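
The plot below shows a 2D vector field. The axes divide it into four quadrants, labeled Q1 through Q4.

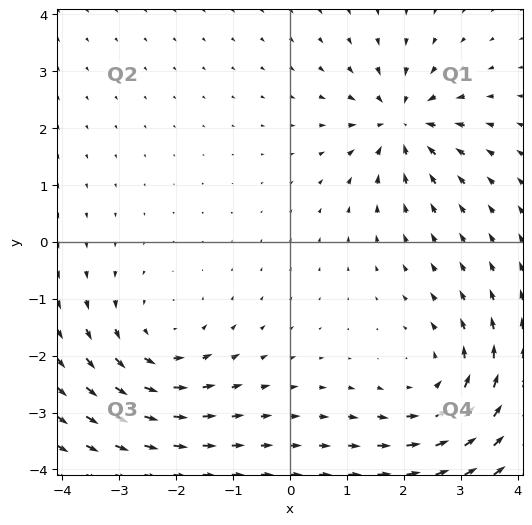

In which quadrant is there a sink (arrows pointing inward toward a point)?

Q1

The sink sits at approximately (2.0, 2.1), which lies in quadrant Q1. The divergence there is about -5, negative as expected for a sink.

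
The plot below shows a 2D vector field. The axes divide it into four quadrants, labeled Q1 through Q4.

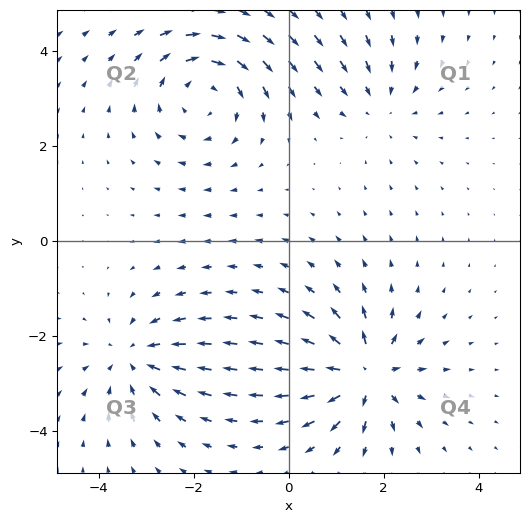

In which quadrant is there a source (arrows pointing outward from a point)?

The source sits at approximately (1.6, -2.8), which lies in quadrant Q4. The divergence there is about +6, positive as expected for a source.

Q4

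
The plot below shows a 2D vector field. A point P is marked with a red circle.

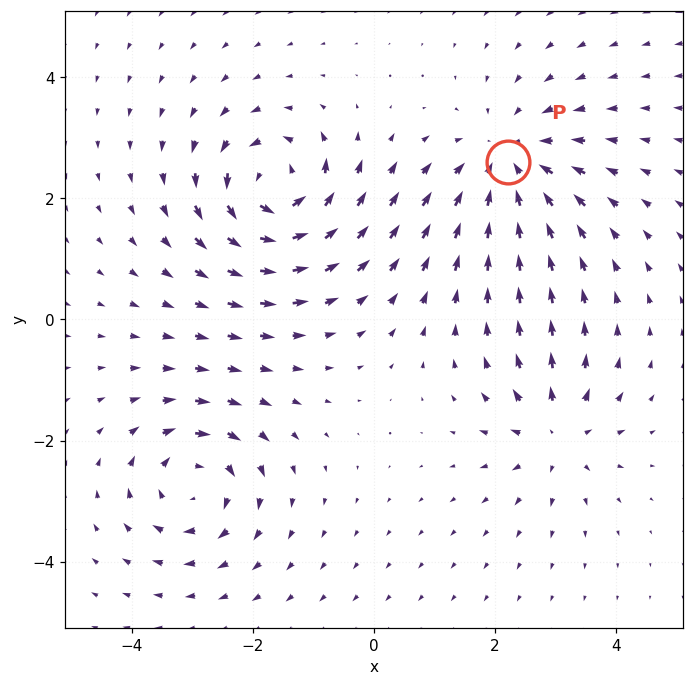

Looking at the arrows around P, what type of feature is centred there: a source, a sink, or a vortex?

At P (2.2, 2.6) the arrows converge inward. Divergence about -4, curl ≈0 — negative divergence with near-zero curl is a sink.

sink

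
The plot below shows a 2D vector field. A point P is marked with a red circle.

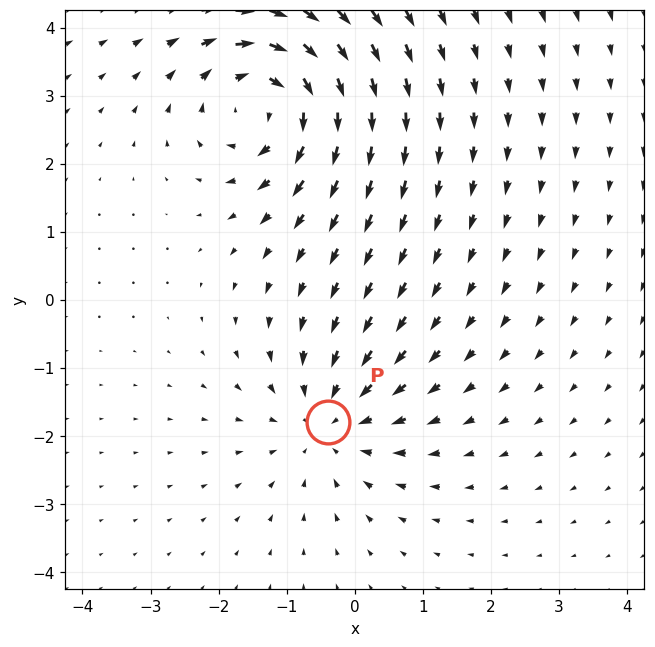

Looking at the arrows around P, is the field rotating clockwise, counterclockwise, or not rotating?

Near P at (-0.4, -1.8) the arrows show no circulation. The curl there is ≈0.

not rotating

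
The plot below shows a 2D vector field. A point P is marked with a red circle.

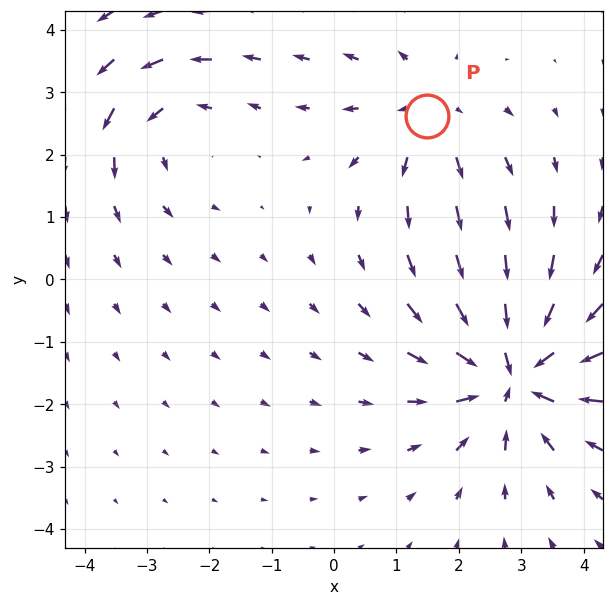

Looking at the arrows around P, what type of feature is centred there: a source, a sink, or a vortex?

source

At P (1.5, 2.6) the arrows spread outward. Divergence about +2, curl ≈0 — positive divergence with near-zero curl is a source.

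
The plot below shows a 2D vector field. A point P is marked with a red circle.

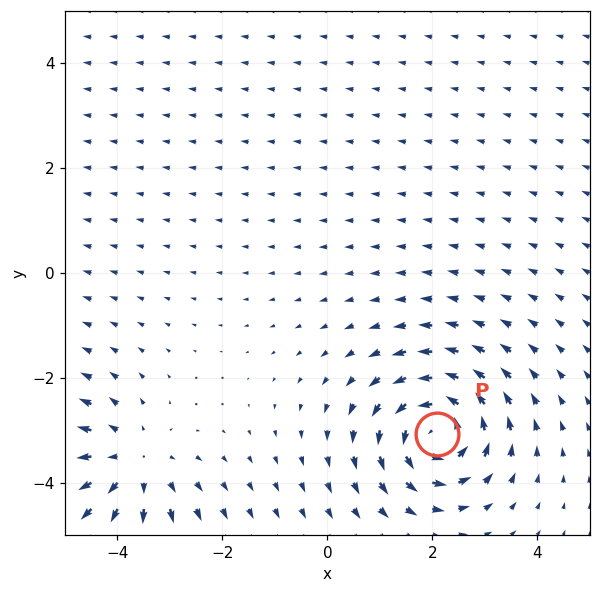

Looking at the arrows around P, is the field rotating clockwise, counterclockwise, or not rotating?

counterclockwise

Near P at (2.1, -3.1) the arrows circulate counterclockwise. The curl (z-component) there is about +6; positive curl means counterclockwise rotation.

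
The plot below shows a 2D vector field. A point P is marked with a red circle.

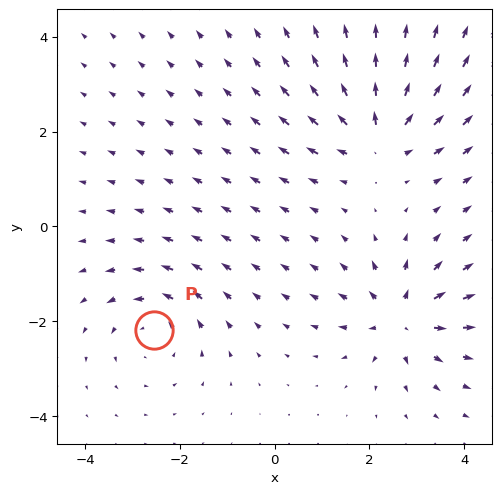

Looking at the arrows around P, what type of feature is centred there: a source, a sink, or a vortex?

At P (-2.5, -2.2) the arrows circulate counterclockwise. Divergence ≈0, curl about +4 — near-zero divergence with nonzero curl is a vortex.

vortex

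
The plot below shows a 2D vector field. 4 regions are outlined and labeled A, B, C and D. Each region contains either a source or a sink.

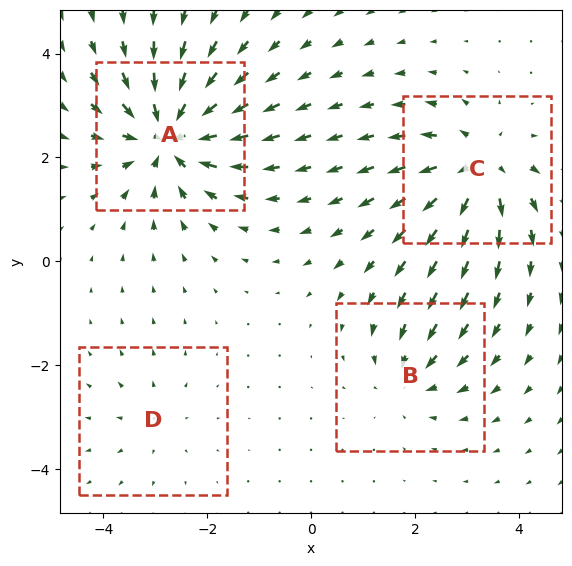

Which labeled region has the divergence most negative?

Divergence at each region's feature centre — A: about -8, B: about -4, C: about +6, D: about +2. Region A is most negative.

A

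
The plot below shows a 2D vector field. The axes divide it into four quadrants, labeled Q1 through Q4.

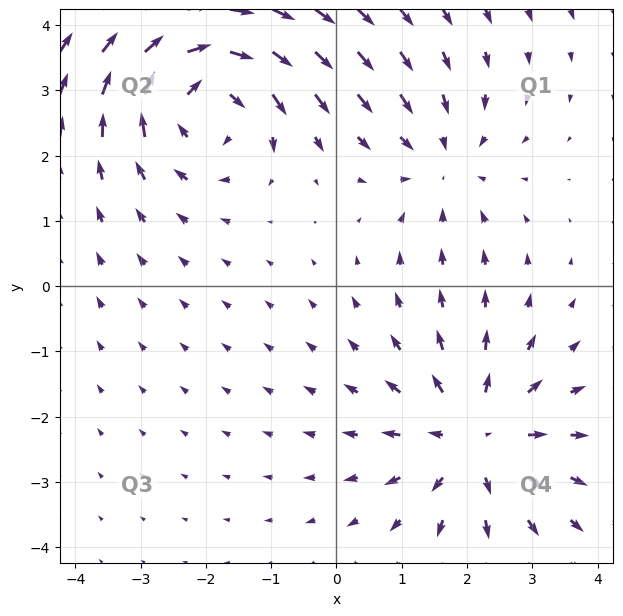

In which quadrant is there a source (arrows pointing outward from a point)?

Q4

The source sits at approximately (2.1, -2.3), which lies in quadrant Q4. The divergence there is about +4, positive as expected for a source.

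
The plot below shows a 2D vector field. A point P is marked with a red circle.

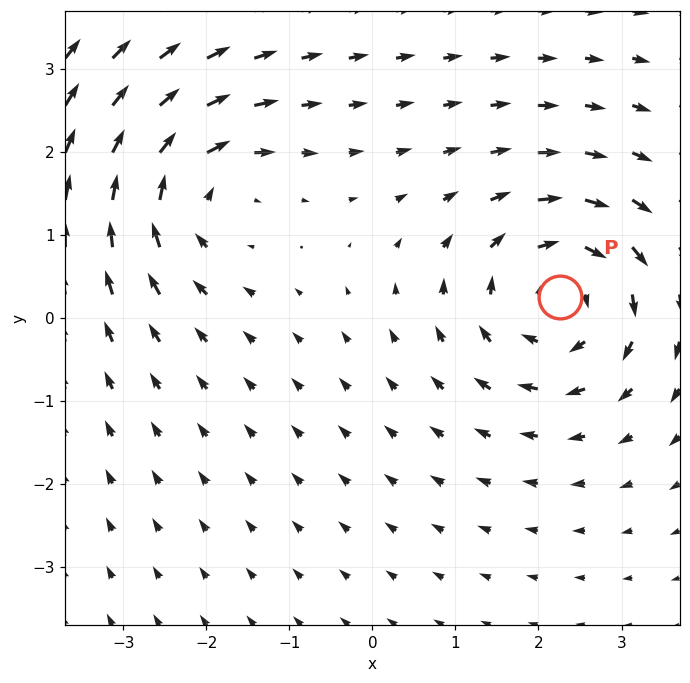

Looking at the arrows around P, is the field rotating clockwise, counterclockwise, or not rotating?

Near P at (2.3, 0.3) the arrows circulate clockwise. The curl (z-component) there is about -5; negative curl means clockwise rotation.

clockwise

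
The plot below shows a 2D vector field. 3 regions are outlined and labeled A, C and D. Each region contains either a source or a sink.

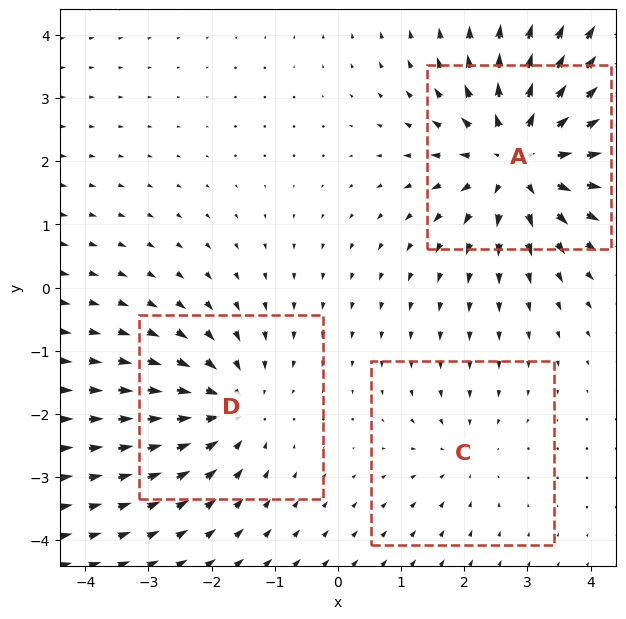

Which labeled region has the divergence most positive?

Divergence at each region's feature centre — A: about +5, C: about -2, D: about -3. Region A is most positive.

A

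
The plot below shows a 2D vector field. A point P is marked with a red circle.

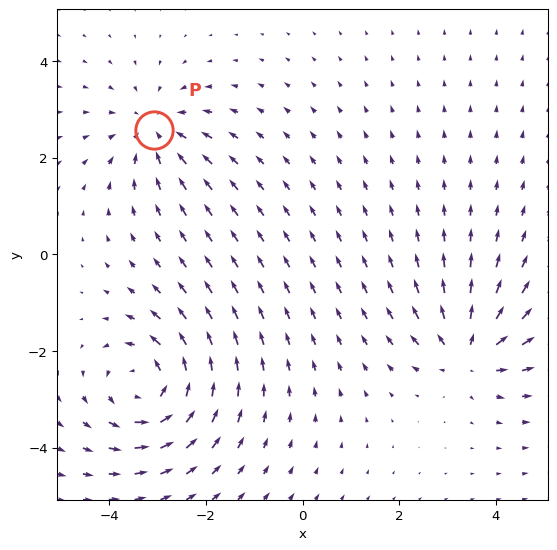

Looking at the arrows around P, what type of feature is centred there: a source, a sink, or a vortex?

sink

At P (-3.1, 2.6) the arrows converge inward. Divergence about -4, curl ≈0 — negative divergence with near-zero curl is a sink.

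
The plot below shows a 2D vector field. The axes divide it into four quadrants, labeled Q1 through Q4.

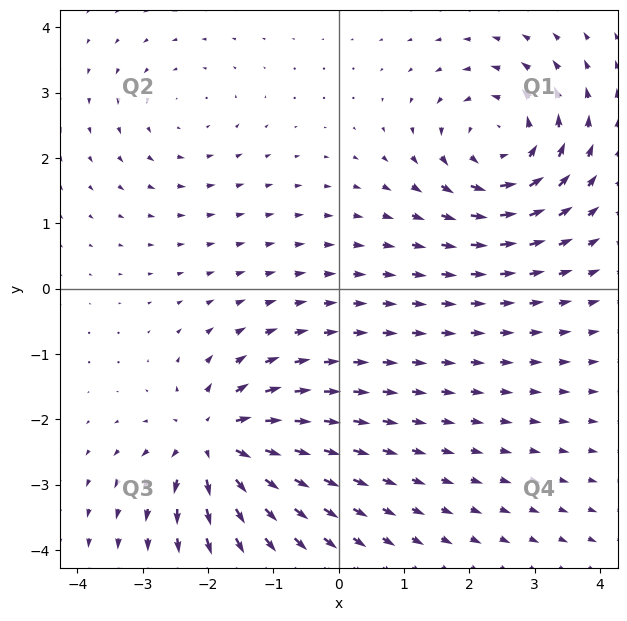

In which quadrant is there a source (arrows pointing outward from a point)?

The source sits at approximately (-1.9, -2.4), which lies in quadrant Q3. The divergence there is about +6, positive as expected for a source.

Q3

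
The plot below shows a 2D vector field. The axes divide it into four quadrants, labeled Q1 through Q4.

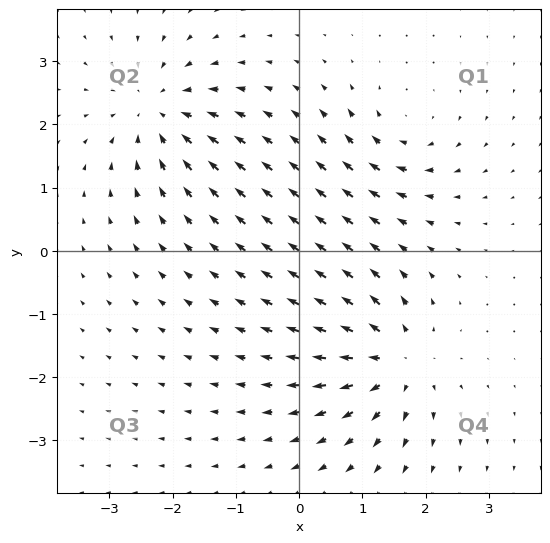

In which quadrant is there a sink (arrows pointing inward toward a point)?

The sink sits at approximately (-2.2, 2.2), which lies in quadrant Q2. The divergence there is about -5, negative as expected for a sink.

Q2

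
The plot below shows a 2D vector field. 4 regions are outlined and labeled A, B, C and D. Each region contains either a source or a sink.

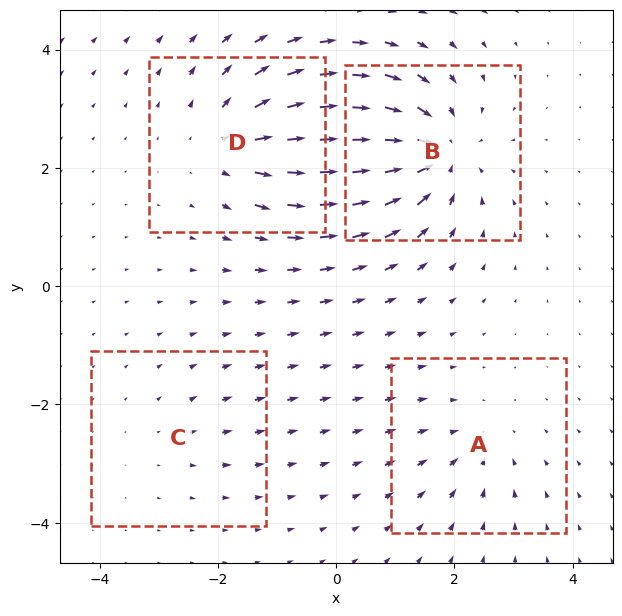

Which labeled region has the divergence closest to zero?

C

Divergence at each region's feature centre — A: about -3, B: about -7, C: about +2, D: about +5. Region C is closest to zero.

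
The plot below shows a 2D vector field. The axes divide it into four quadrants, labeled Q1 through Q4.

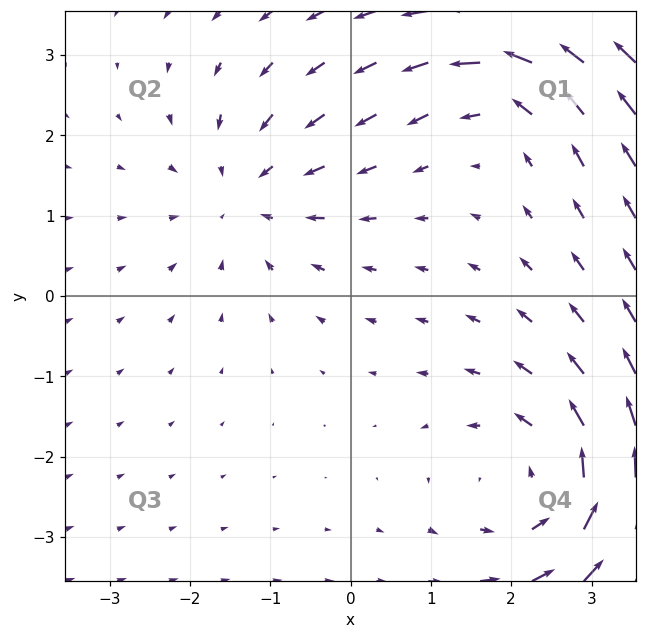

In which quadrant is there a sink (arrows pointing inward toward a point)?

The sink sits at approximately (-1.3, 1.3), which lies in quadrant Q2. The divergence there is about -3, negative as expected for a sink.

Q2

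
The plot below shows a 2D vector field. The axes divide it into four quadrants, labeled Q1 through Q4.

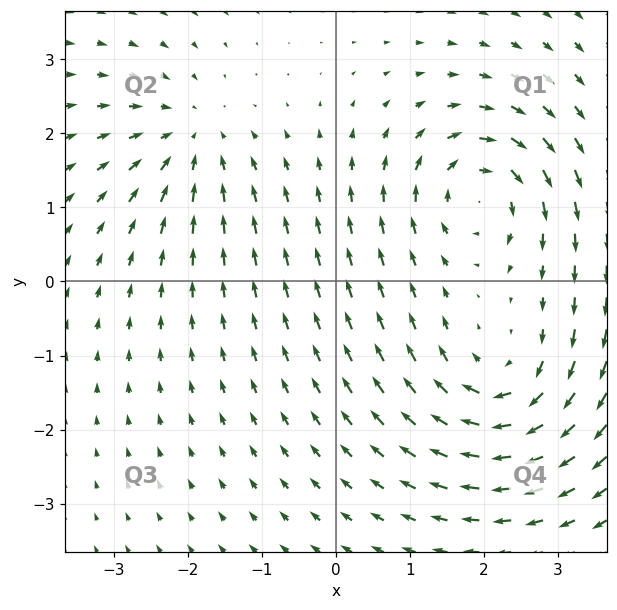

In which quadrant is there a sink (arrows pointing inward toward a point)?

The sink sits at approximately (-2.0, 1.9), which lies in quadrant Q2. The divergence there is about -4, negative as expected for a sink.

Q2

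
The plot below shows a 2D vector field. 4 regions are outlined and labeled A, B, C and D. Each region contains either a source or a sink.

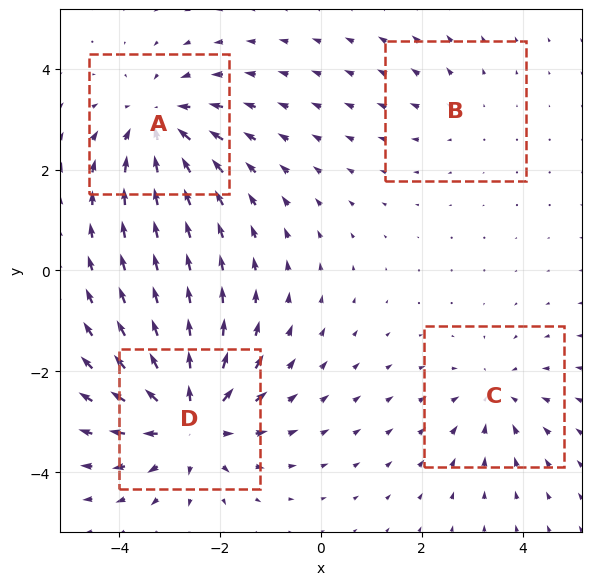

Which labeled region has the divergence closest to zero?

Divergence at each region's feature centre — A: about -5, B: about +2, C: about -3, D: about +6. Region B is closest to zero.

B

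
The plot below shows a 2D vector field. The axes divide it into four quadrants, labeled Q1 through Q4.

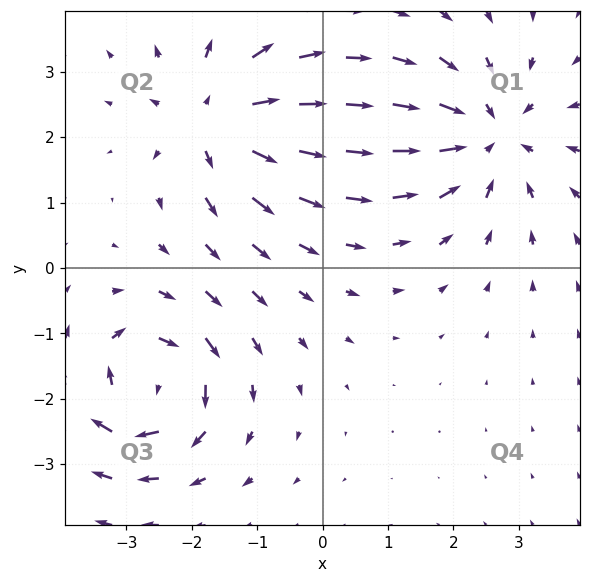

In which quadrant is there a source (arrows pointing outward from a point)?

Q2

The source sits at approximately (-1.6, 2.3), which lies in quadrant Q2. The divergence there is about +5, positive as expected for a source.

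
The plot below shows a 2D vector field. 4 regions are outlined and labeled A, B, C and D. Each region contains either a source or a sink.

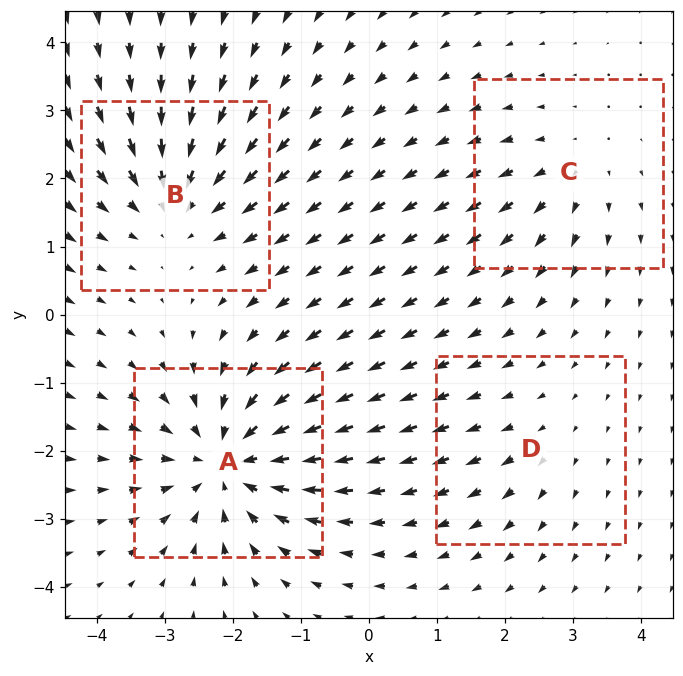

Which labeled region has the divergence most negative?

A

Divergence at each region's feature centre — A: about -7, B: about -5, C: about +3, D: about +2. Region A is most negative.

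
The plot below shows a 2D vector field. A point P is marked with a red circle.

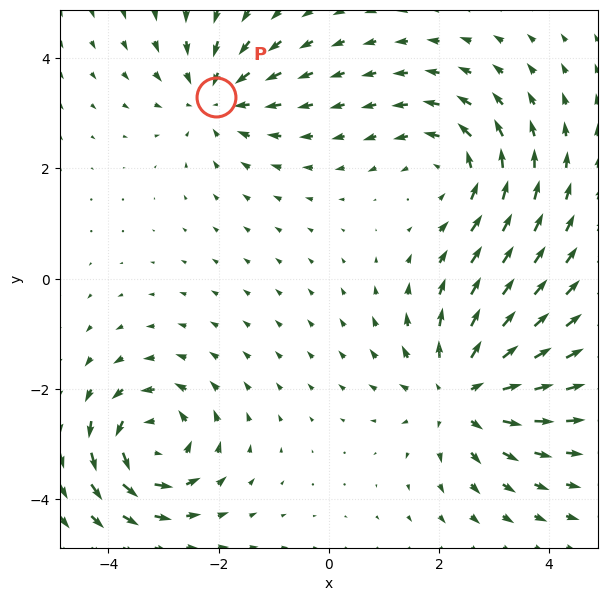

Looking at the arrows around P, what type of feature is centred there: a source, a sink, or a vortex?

At P (-2.1, 3.3) the arrows converge inward. Divergence about -4, curl ≈0 — negative divergence with near-zero curl is a sink.

sink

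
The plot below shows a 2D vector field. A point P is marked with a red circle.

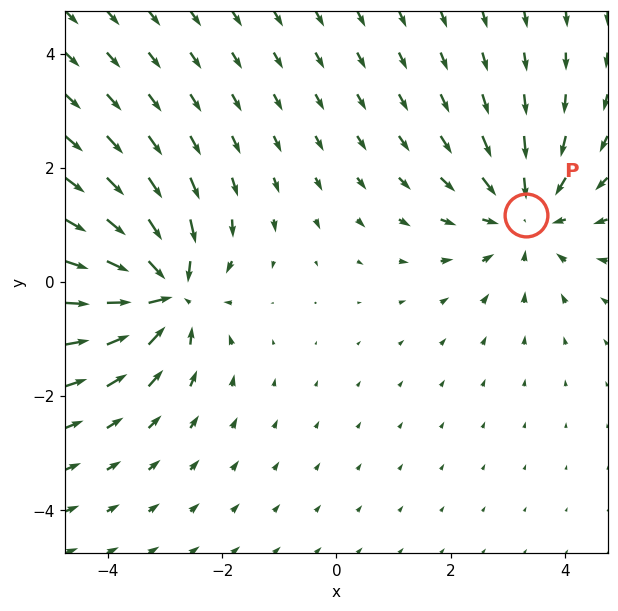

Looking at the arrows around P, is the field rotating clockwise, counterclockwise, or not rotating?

not rotating

Near P at (3.3, 1.2) the arrows show no circulation. The curl there is ≈0.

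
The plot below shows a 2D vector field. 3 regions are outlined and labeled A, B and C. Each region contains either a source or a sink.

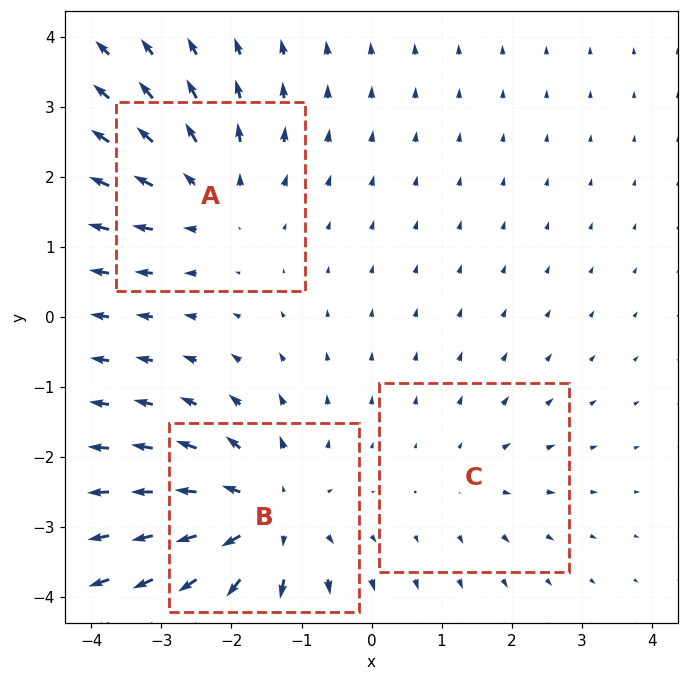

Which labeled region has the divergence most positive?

B

Divergence at each region's feature centre — A: about +3, B: about +5, C: about +2. Region B is most positive.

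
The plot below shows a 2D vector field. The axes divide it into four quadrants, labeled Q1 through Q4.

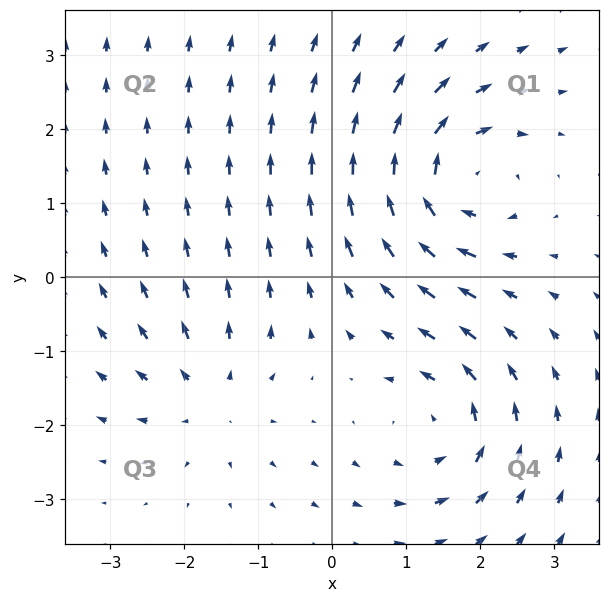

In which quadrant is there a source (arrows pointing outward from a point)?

Q3

The source sits at approximately (-1.7, -1.6), which lies in quadrant Q3. The divergence there is about +3, positive as expected for a source.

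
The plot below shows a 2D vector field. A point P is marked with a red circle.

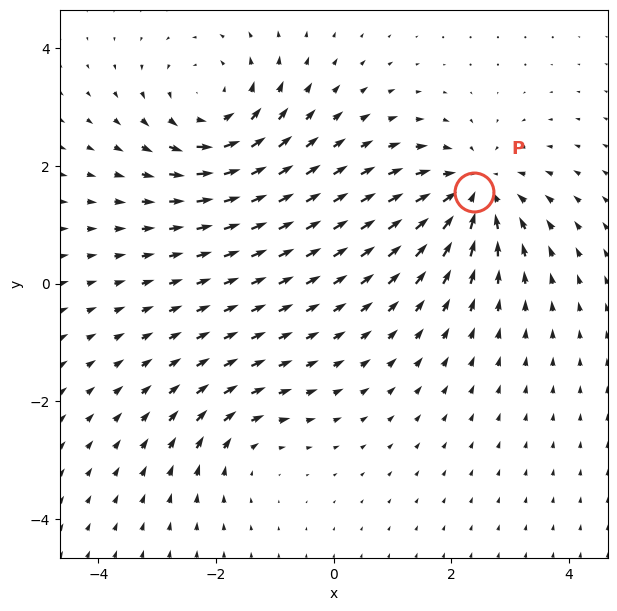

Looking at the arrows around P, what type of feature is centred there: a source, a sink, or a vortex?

At P (2.4, 1.6) the arrows converge inward. Divergence about -6, curl ≈0 — negative divergence with near-zero curl is a sink.

sink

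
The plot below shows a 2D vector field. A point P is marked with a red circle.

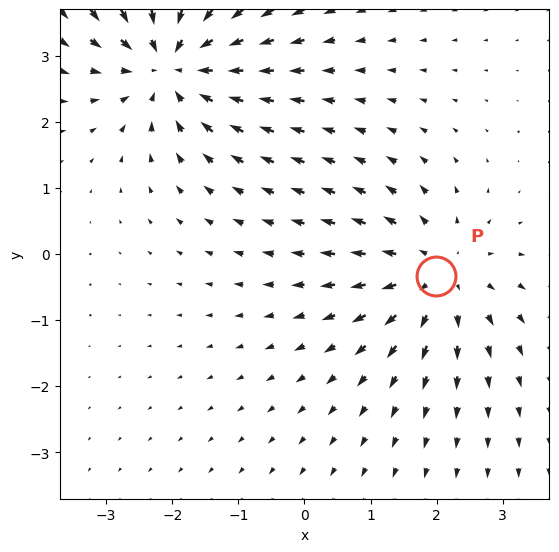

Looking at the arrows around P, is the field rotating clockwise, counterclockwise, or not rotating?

Near P at (2.0, -0.3) the arrows show no circulation. The curl there is ≈0.

not rotating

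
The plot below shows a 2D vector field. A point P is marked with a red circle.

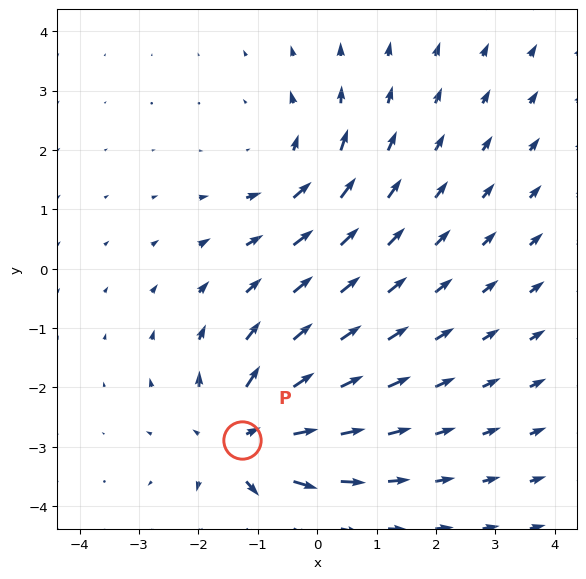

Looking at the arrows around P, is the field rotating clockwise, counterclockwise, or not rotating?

not rotating

Near P at (-1.3, -2.9) the arrows show no circulation. The curl there is ≈0.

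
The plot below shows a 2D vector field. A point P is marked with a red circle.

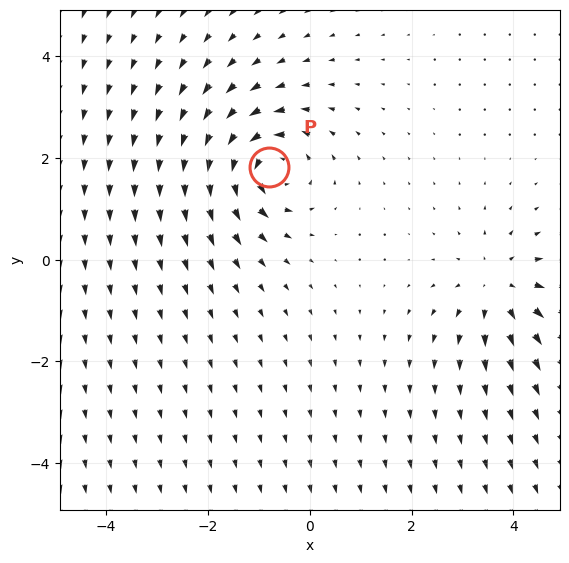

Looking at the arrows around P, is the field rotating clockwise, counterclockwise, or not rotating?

counterclockwise

Near P at (-0.8, 1.8) the arrows circulate counterclockwise. The curl (z-component) there is about +4; positive curl means counterclockwise rotation.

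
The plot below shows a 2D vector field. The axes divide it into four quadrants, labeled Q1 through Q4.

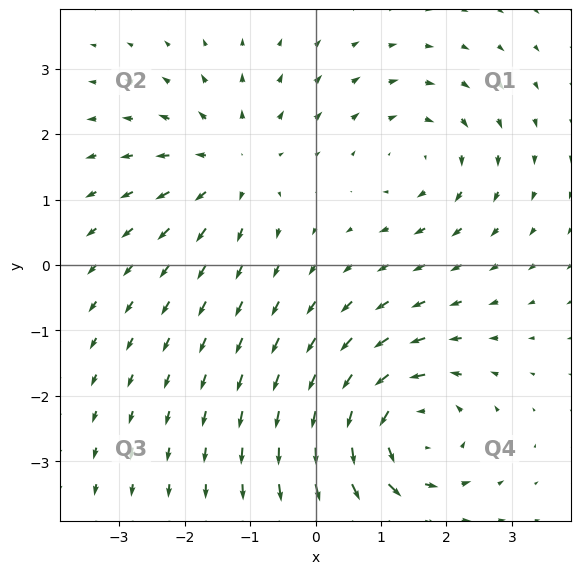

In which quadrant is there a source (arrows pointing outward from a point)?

The source sits at approximately (-1.3, 1.5), which lies in quadrant Q2. The divergence there is about +3, positive as expected for a source.

Q2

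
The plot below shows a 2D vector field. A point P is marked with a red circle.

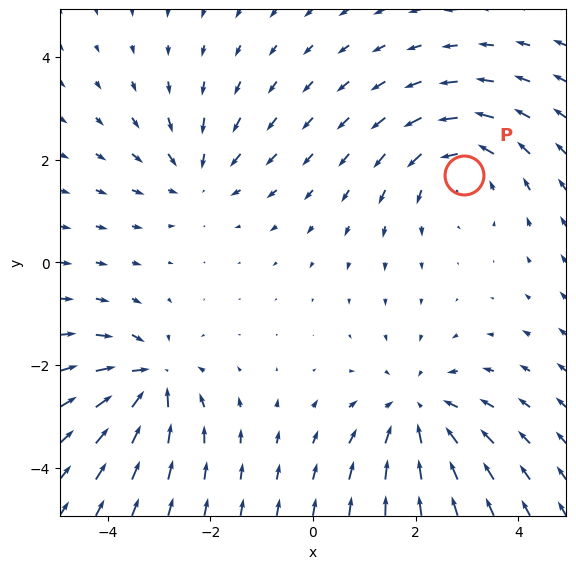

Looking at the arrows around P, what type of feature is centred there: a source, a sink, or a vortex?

vortex

At P (2.9, 1.7) the arrows circulate counterclockwise. Divergence ≈0, curl about +3 — near-zero divergence with nonzero curl is a vortex.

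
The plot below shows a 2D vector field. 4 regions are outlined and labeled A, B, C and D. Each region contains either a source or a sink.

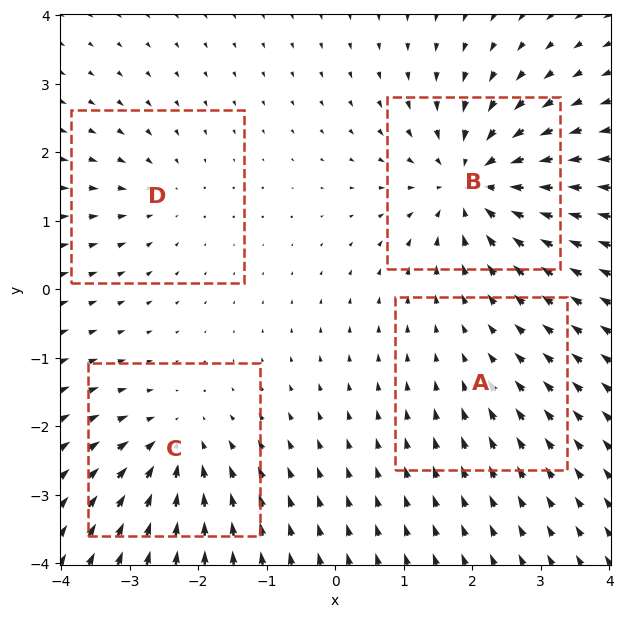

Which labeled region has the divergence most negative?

Divergence at each region's feature centre — A: about -2, B: about -8, C: about -5, D: about -3. Region B is most negative.

B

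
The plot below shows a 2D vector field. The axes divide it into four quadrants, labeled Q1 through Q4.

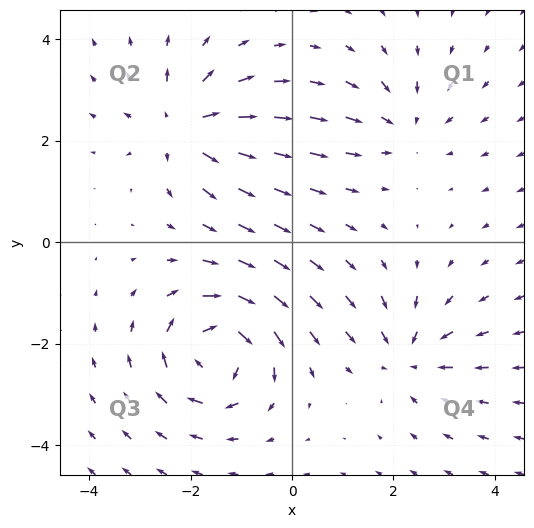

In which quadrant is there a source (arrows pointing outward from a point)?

Q2

The source sits at approximately (-2.1, 2.3), which lies in quadrant Q2. The divergence there is about +5, positive as expected for a source.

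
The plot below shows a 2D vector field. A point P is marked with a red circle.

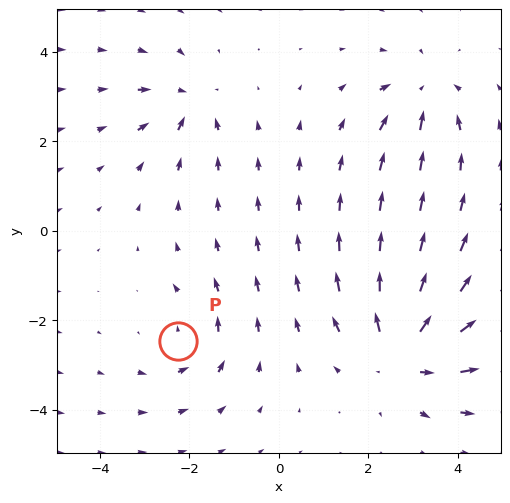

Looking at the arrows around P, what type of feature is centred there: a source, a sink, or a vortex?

vortex

At P (-2.3, -2.5) the arrows circulate counterclockwise. Divergence ≈0, curl about +3 — near-zero divergence with nonzero curl is a vortex.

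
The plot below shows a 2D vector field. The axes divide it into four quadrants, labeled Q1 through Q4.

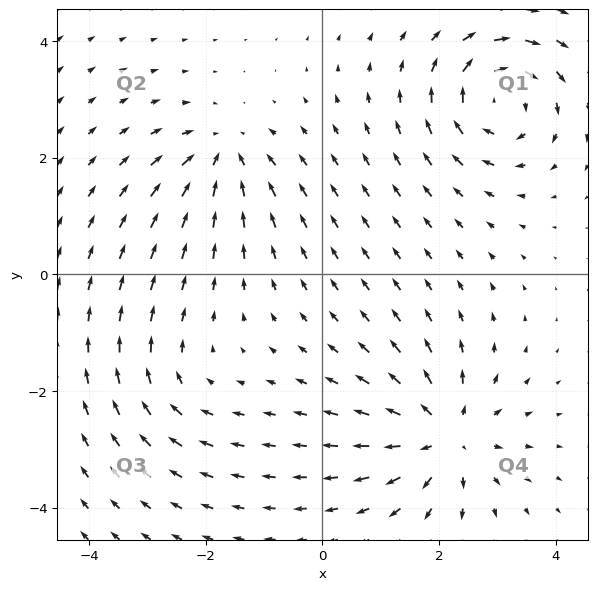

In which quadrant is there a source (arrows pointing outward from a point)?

The source sits at approximately (2.1, -2.8), which lies in quadrant Q4. The divergence there is about +6, positive as expected for a source.

Q4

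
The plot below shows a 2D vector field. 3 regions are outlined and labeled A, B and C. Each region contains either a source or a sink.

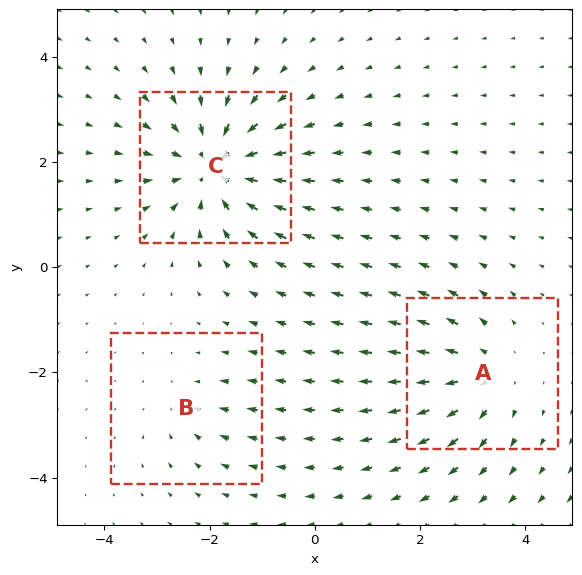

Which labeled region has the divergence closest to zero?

B

Divergence at each region's feature centre — A: about +4, B: about -2, C: about -5. Region B is closest to zero.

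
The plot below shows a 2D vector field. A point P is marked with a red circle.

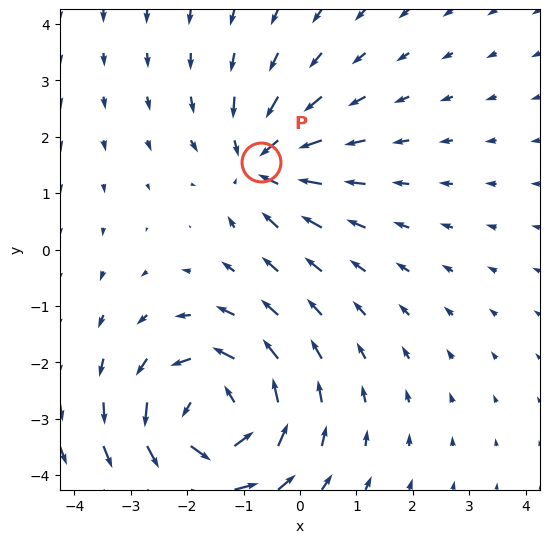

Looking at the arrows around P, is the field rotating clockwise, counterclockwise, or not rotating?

not rotating

Near P at (-0.7, 1.6) the arrows show no circulation. The curl there is ≈0.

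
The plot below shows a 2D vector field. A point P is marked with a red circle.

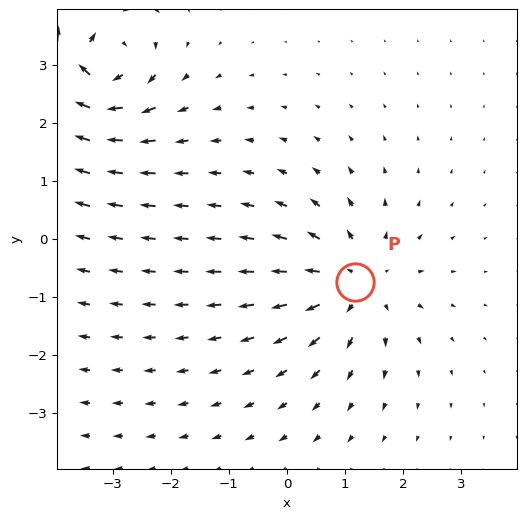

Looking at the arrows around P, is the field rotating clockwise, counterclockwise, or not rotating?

Near P at (1.2, -0.7) the arrows show no circulation. The curl there is ≈0.

not rotating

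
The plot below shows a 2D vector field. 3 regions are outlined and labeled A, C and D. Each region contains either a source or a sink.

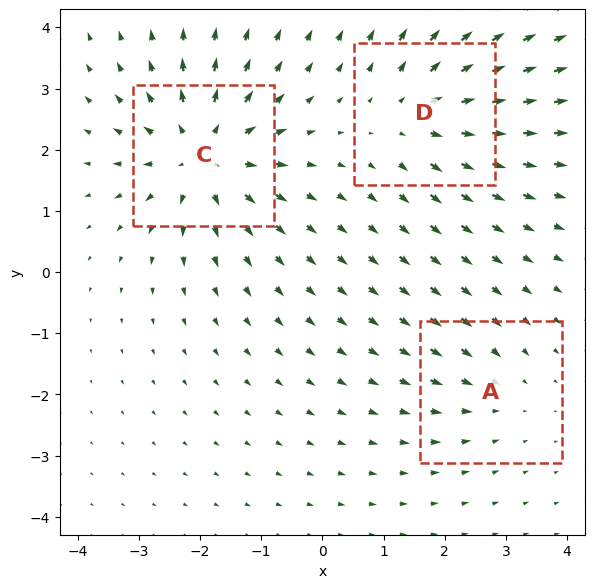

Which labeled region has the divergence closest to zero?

Divergence at each region's feature centre — A: about -2, C: about +5, D: about +3. Region A is closest to zero.

A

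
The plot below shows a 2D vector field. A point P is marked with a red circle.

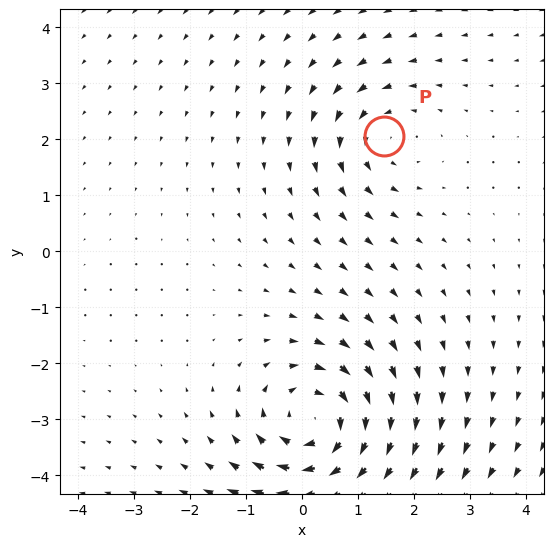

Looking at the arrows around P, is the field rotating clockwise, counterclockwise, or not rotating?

counterclockwise

Near P at (1.5, 2.1) the arrows circulate counterclockwise. The curl (z-component) there is about +3; positive curl means counterclockwise rotation.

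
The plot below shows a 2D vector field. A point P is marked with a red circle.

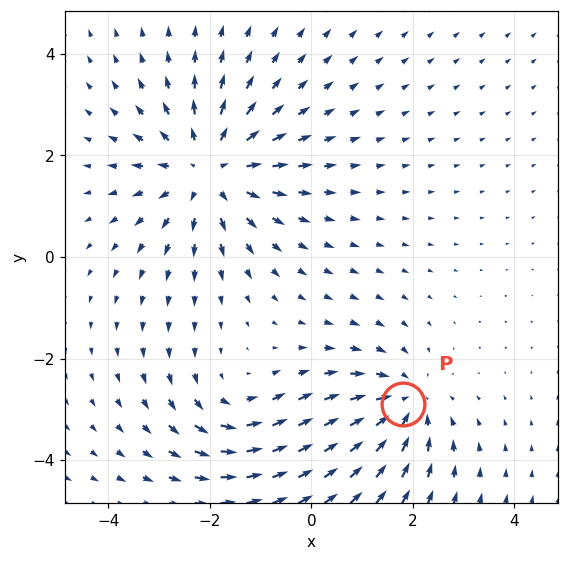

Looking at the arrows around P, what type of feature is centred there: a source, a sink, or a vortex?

sink

At P (1.8, -2.9) the arrows converge inward. Divergence about -3, curl ≈0 — negative divergence with near-zero curl is a sink.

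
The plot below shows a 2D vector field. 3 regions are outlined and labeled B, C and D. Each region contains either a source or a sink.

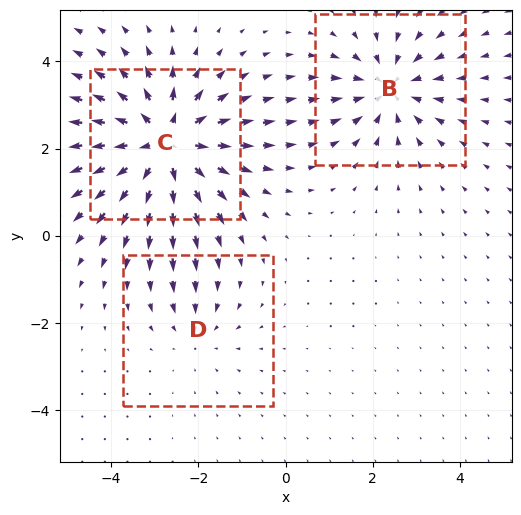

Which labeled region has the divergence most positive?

Divergence at each region's feature centre — B: about -3, C: about +5, D: about -2. Region C is most positive.

C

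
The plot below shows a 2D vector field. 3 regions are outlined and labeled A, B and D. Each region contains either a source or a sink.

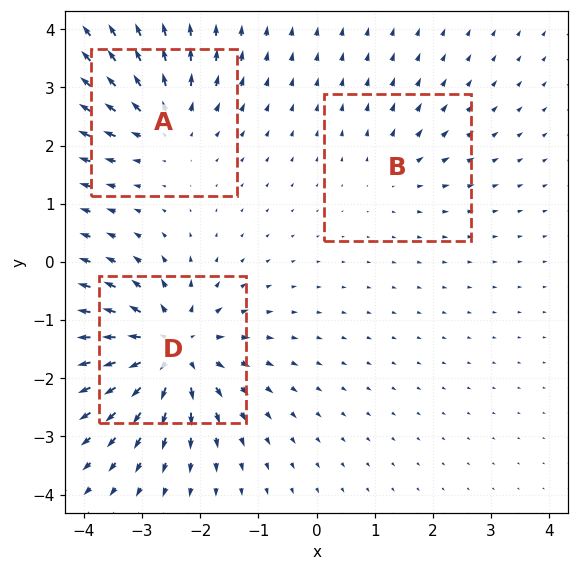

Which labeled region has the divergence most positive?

D

Divergence at each region's feature centre — A: about +4, B: about +2, D: about +6. Region D is most positive.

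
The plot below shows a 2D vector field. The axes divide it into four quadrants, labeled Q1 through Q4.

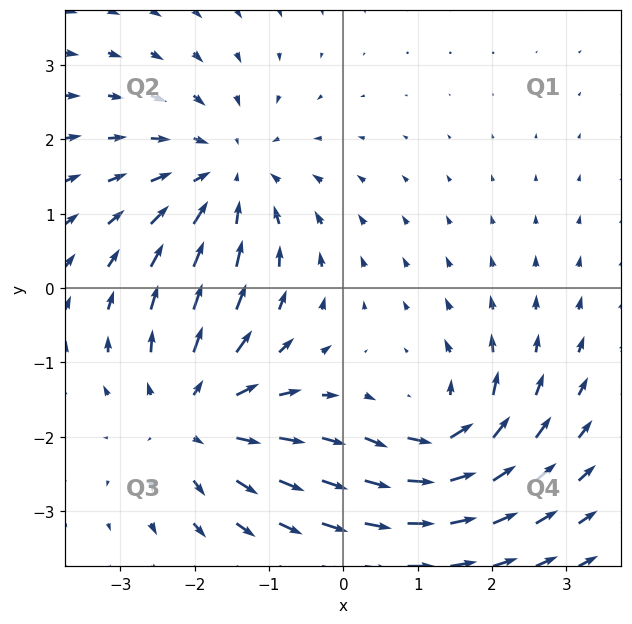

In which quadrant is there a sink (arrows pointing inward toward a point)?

Q2

The sink sits at approximately (-1.6, 1.5), which lies in quadrant Q2. The divergence there is about -4, negative as expected for a sink.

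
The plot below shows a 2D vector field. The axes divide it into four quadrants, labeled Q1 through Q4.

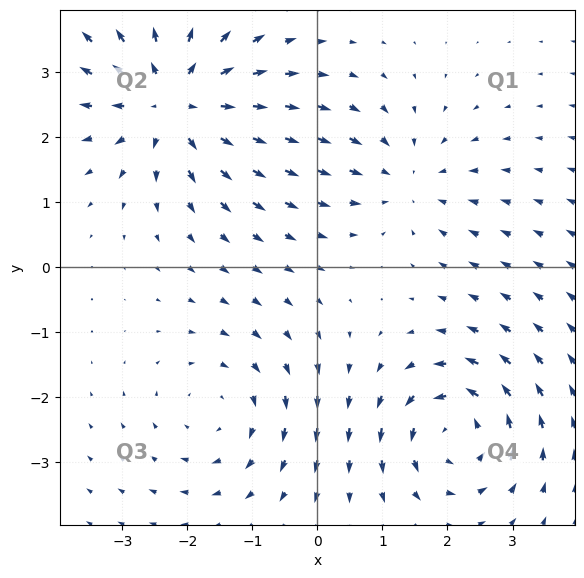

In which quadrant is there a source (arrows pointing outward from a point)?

Q2

The source sits at approximately (-2.2, 2.6), which lies in quadrant Q2. The divergence there is about +5, positive as expected for a source.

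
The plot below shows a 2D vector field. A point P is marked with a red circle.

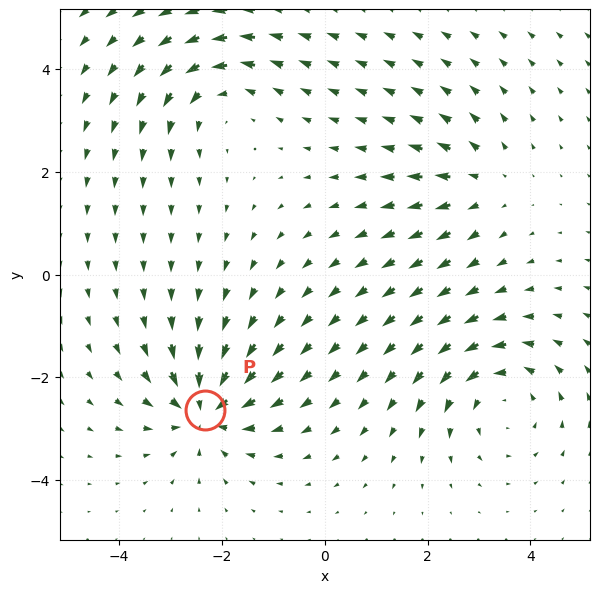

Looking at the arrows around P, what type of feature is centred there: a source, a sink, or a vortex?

At P (-2.3, -2.6) the arrows converge inward. Divergence about -5, curl ≈0 — negative divergence with near-zero curl is a sink.

sink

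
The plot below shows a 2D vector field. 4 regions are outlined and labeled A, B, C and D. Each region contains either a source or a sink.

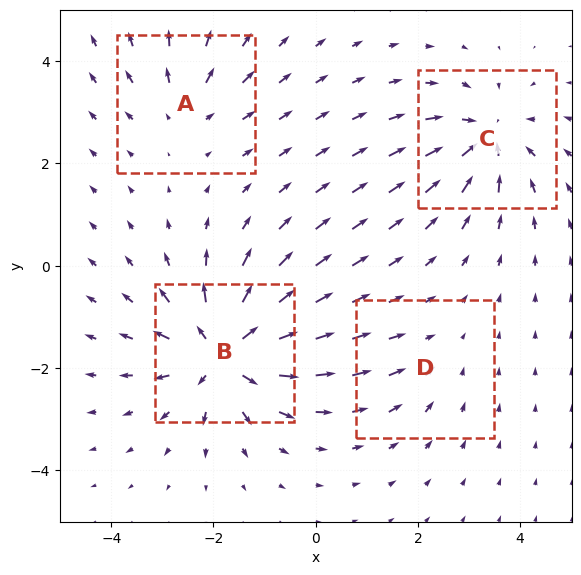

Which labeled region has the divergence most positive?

B

Divergence at each region's feature centre — A: about +4, B: about +8, C: about -6, D: about -2. Region B is most positive.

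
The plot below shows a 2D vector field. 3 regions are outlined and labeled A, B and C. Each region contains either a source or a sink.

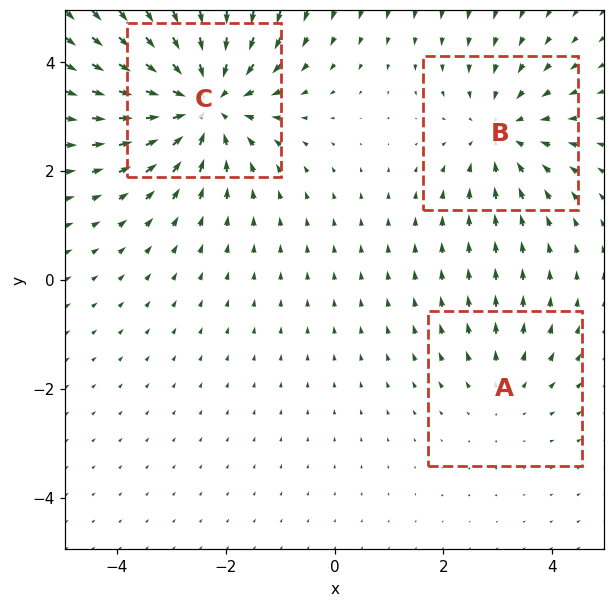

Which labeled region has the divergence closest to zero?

Divergence at each region's feature centre — A: about +2, B: about -3, C: about -5. Region A is closest to zero.

A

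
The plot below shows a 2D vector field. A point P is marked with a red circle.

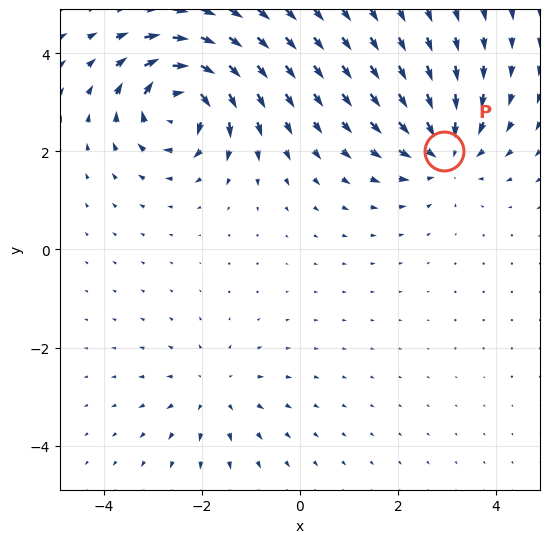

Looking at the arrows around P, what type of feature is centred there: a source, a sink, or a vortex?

sink

At P (2.9, 2.0) the arrows converge inward. Divergence about -4, curl ≈0 — negative divergence with near-zero curl is a sink.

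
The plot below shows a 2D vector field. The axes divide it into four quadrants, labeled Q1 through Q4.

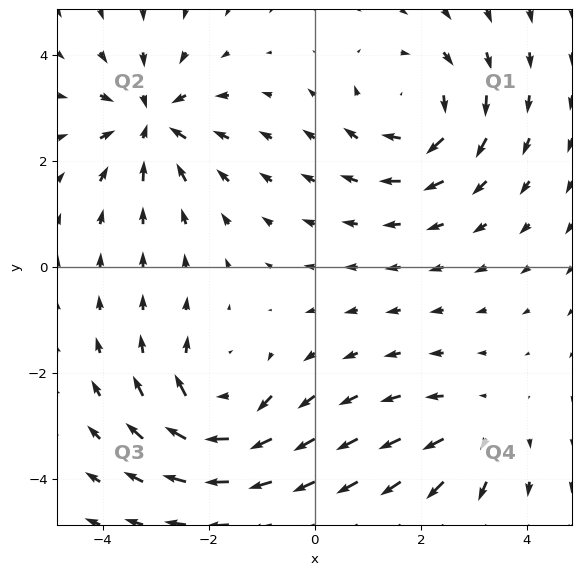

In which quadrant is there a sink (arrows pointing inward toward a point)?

The sink sits at approximately (-3.1, 2.7), which lies in quadrant Q2. The divergence there is about -6, negative as expected for a sink.

Q2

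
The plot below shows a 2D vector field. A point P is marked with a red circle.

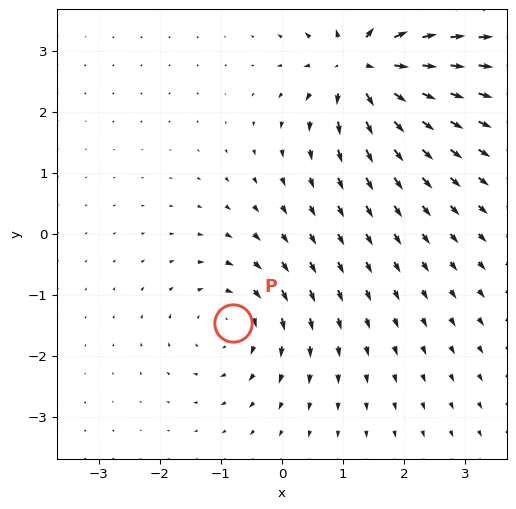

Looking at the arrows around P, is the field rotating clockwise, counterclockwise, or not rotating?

Near P at (-0.8, -1.5) the arrows circulate clockwise. The curl (z-component) there is about -3; negative curl means clockwise rotation.

clockwise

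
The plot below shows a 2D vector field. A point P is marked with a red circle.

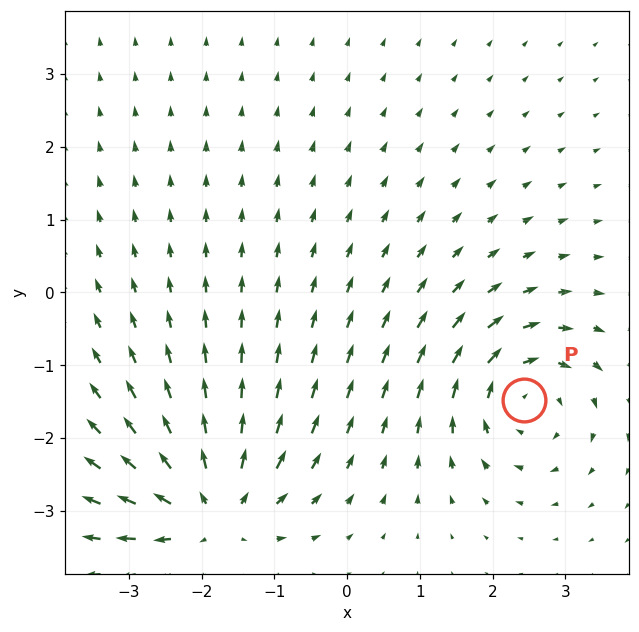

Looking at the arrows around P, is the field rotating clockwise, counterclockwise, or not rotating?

Near P at (2.4, -1.5) the arrows circulate clockwise. The curl (z-component) there is about -5; negative curl means clockwise rotation.

clockwise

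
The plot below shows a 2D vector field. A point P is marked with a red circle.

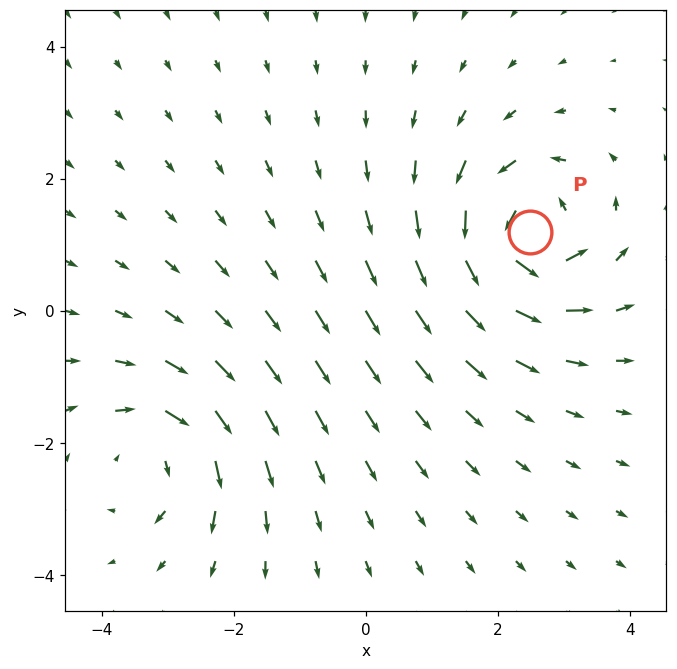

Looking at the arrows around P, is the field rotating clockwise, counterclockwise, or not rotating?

Near P at (2.5, 1.2) the arrows circulate counterclockwise. The curl (z-component) there is about +6; positive curl means counterclockwise rotation.

counterclockwise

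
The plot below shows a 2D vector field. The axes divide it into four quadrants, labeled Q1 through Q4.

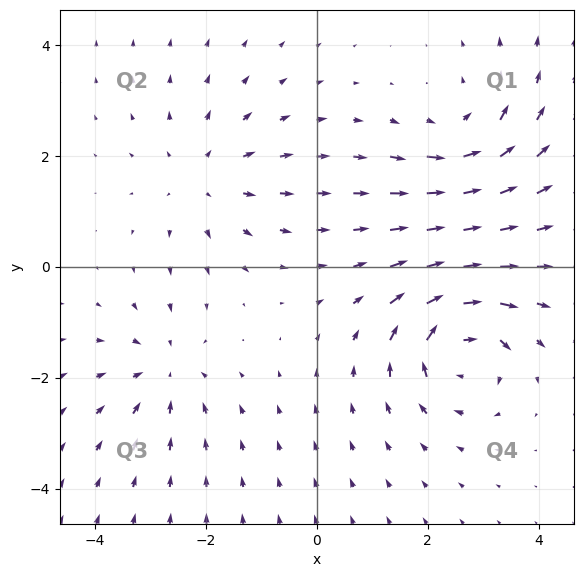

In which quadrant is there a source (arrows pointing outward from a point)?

Q2

The source sits at approximately (-2.0, 1.6), which lies in quadrant Q2. The divergence there is about +2, positive as expected for a source.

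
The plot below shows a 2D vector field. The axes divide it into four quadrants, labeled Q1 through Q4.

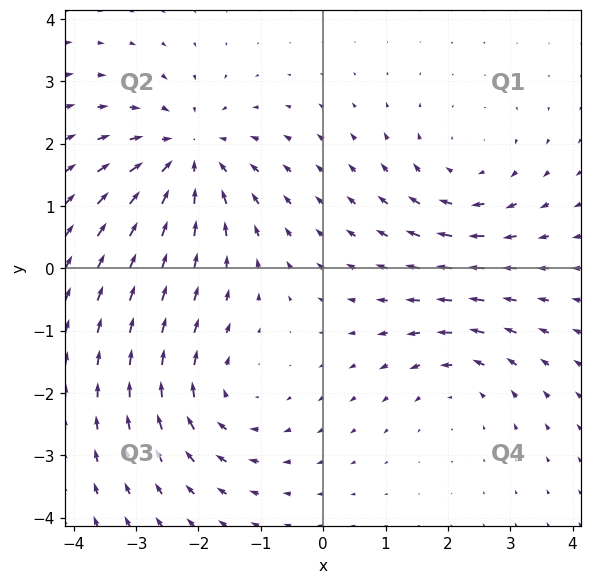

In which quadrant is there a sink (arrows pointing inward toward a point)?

Q2

The sink sits at approximately (-2.2, 1.8), which lies in quadrant Q2. The divergence there is about -5, negative as expected for a sink.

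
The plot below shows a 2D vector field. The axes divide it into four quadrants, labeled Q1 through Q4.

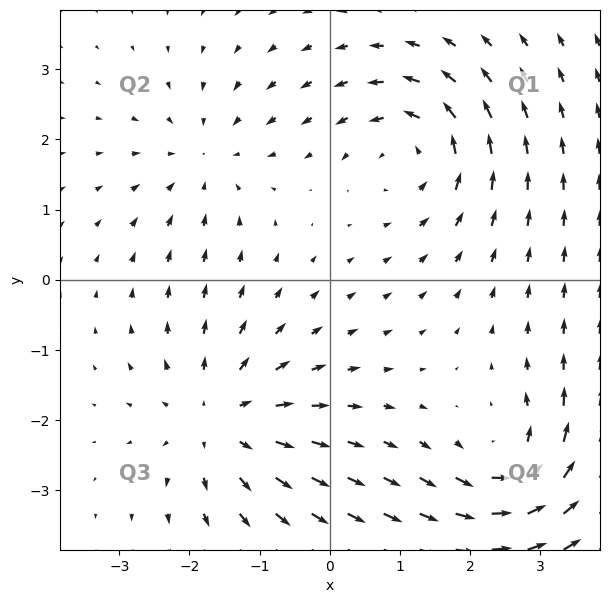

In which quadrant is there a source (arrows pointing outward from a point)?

Q3

The source sits at approximately (-1.6, -2.0), which lies in quadrant Q3. The divergence there is about +4, positive as expected for a source.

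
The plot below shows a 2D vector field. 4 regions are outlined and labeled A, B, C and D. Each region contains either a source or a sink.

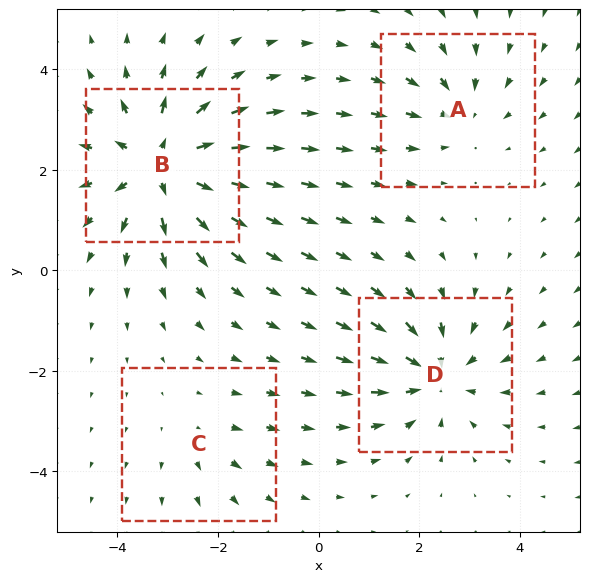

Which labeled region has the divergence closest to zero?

Divergence at each region's feature centre — A: about -3, B: about +6, C: about +2, D: about -5. Region C is closest to zero.

C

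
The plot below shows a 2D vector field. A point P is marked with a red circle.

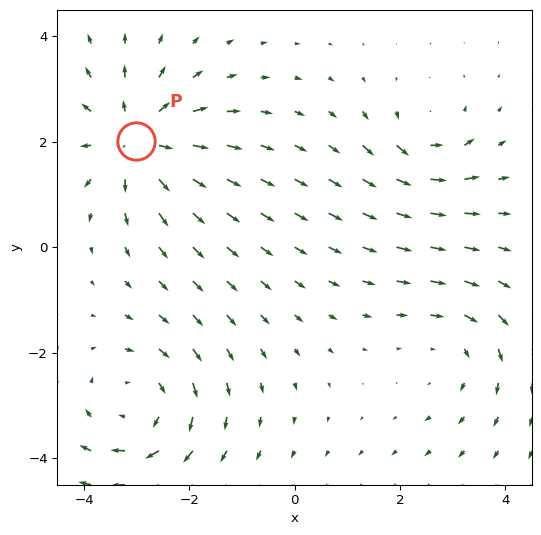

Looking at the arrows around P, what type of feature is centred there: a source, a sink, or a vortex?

source

At P (-3.0, 2.0) the arrows spread outward. Divergence about +5, curl ≈0 — positive divergence with near-zero curl is a source.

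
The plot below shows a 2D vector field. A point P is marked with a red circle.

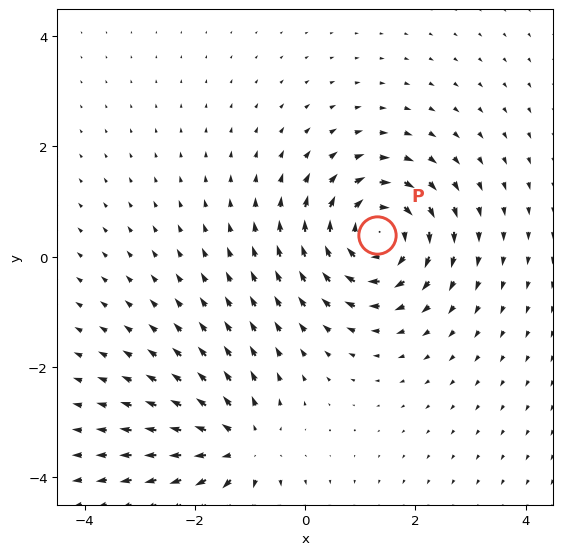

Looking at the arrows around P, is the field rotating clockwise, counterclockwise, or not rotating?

Near P at (1.3, 0.4) the arrows circulate clockwise. The curl (z-component) there is about -5; negative curl means clockwise rotation.

clockwise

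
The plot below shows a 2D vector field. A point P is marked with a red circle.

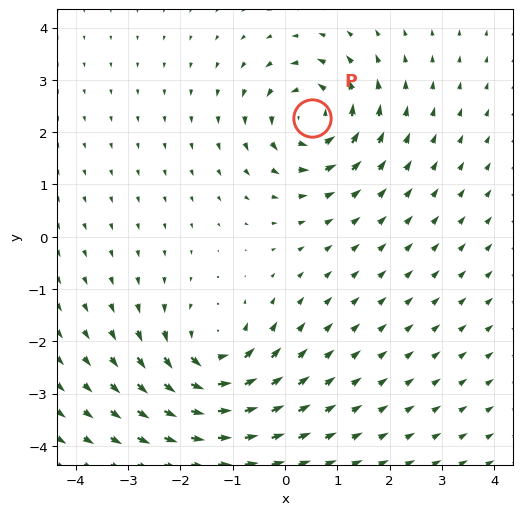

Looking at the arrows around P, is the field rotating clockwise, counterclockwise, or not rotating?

counterclockwise

Near P at (0.5, 2.3) the arrows circulate counterclockwise. The curl (z-component) there is about +4; positive curl means counterclockwise rotation.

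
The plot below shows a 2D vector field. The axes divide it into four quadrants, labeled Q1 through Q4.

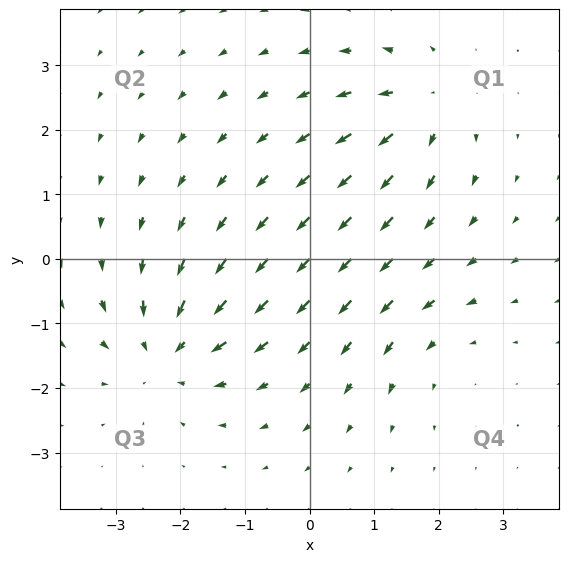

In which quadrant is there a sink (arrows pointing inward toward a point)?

The sink sits at approximately (-2.2, -1.4), which lies in quadrant Q3. The divergence there is about -4, negative as expected for a sink.

Q3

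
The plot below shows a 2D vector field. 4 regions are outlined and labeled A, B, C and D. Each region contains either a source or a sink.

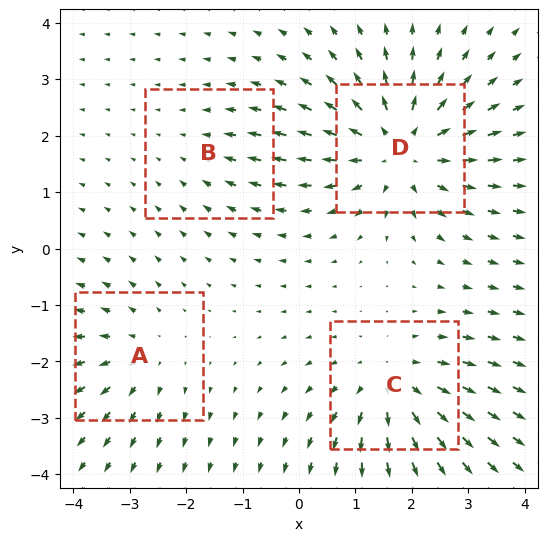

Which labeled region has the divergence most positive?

D

Divergence at each region's feature centre — A: about +3, B: about -2, C: about +4, D: about +6. Region D is most positive.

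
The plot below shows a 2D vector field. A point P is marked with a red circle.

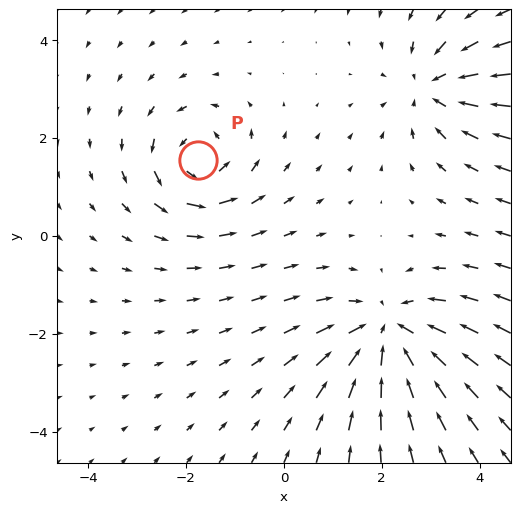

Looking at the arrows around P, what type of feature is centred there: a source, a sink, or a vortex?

At P (-1.7, 1.5) the arrows circulate counterclockwise. Divergence ≈0, curl about +5 — near-zero divergence with nonzero curl is a vortex.

vortex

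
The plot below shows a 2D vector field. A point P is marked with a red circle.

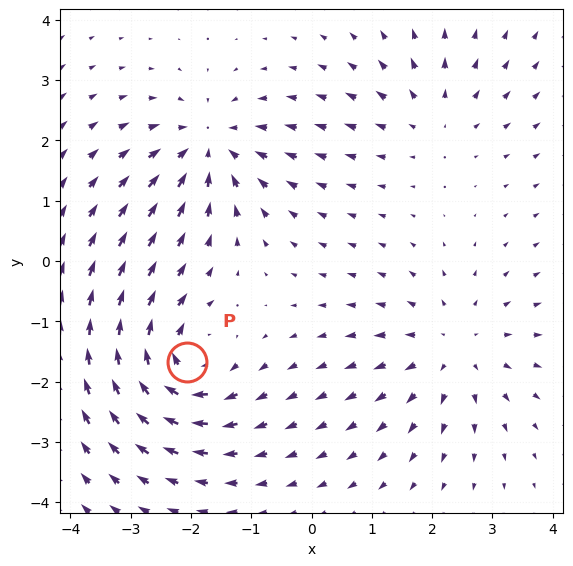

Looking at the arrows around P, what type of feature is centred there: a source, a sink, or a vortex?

At P (-2.1, -1.7) the arrows circulate clockwise. Divergence ≈0, curl about -6 — near-zero divergence with nonzero curl is a vortex.

vortex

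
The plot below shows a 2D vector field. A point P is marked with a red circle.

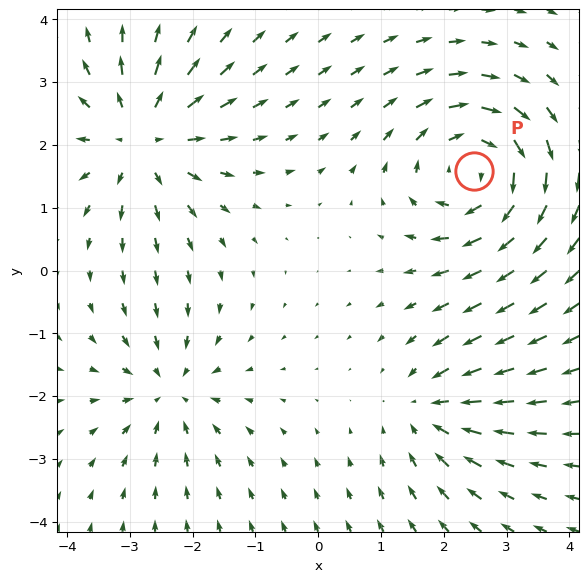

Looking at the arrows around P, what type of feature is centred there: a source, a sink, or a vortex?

vortex

At P (2.5, 1.6) the arrows circulate clockwise. Divergence ≈0, curl about -5 — near-zero divergence with nonzero curl is a vortex.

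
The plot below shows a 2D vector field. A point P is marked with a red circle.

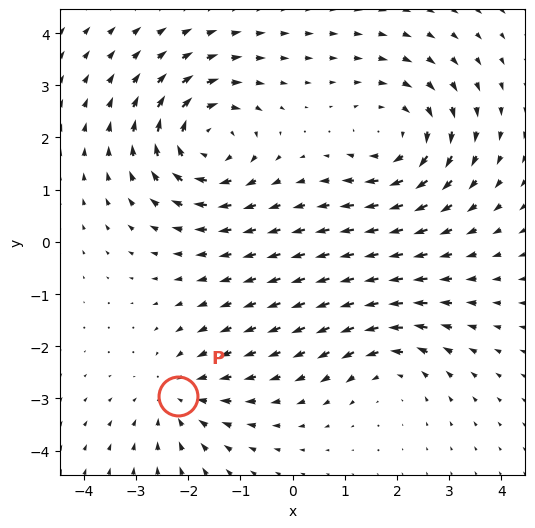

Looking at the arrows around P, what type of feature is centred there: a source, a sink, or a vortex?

sink

At P (-2.2, -3.0) the arrows converge inward. Divergence about -3, curl ≈0 — negative divergence with near-zero curl is a sink.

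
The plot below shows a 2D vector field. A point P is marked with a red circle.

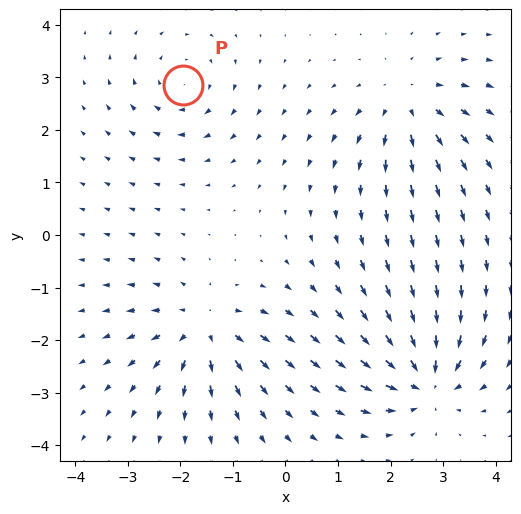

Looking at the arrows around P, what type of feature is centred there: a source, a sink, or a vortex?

vortex

At P (-2.0, 2.9) the arrows circulate clockwise. Divergence ≈0, curl about -4 — near-zero divergence with nonzero curl is a vortex.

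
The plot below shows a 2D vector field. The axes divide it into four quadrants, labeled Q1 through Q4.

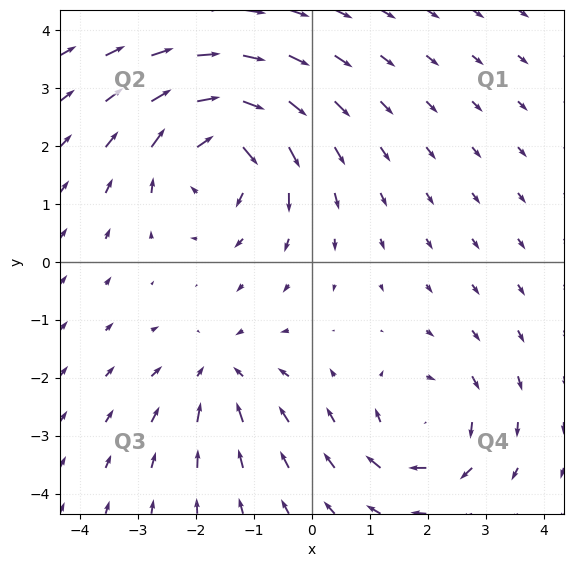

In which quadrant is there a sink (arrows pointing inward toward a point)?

The sink sits at approximately (-1.6, -1.9), which lies in quadrant Q3. The divergence there is about -3, negative as expected for a sink.

Q3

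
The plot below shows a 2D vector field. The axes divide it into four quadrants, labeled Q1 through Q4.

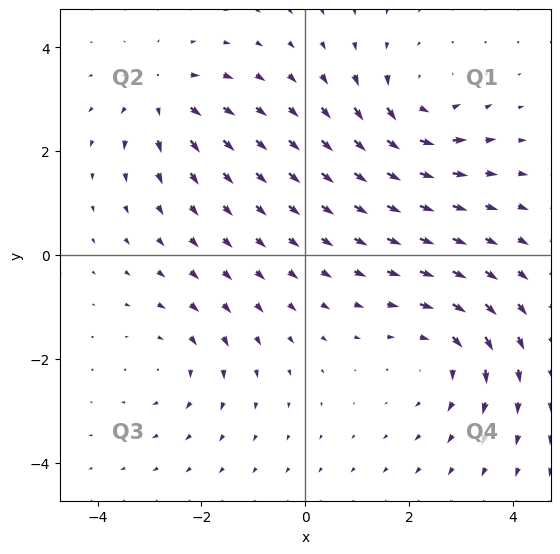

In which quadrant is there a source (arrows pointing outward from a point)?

Q2

The source sits at approximately (-2.7, 3.0), which lies in quadrant Q2. The divergence there is about +4, positive as expected for a source.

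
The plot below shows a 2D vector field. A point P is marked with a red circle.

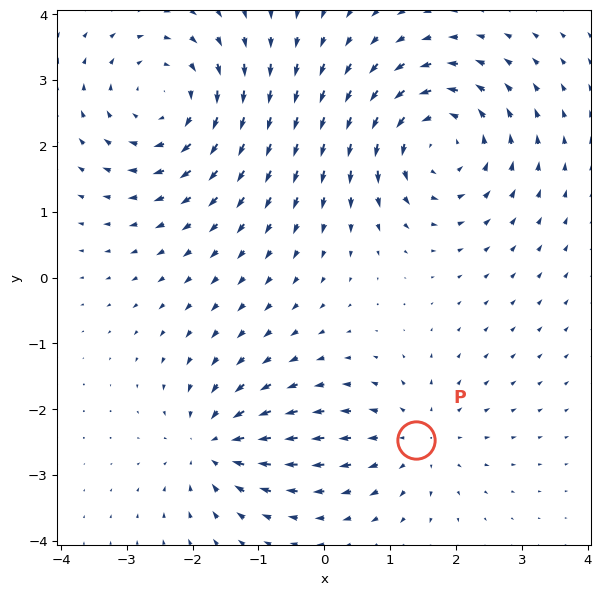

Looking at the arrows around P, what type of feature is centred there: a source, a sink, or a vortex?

source

At P (1.4, -2.5) the arrows spread outward. Divergence about +3, curl ≈0 — positive divergence with near-zero curl is a source.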